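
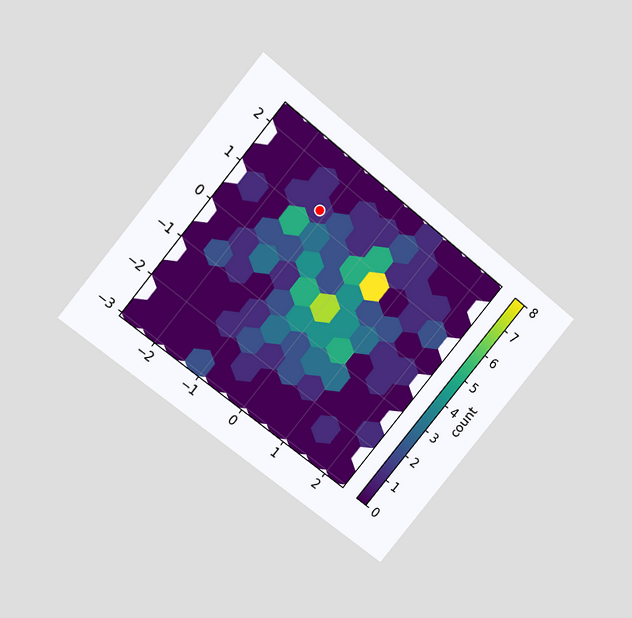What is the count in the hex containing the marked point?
1

The chart is tilted about 39° clockwise and viewed at a slight angle. The marked hex reads 1 on the colorbar.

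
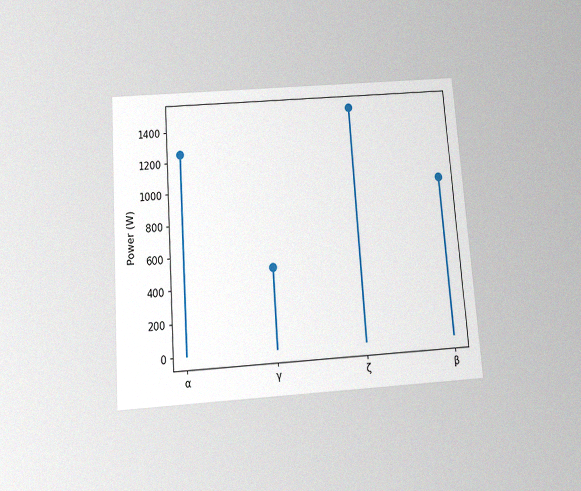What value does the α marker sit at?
1250W

The chart is tilted about 4° counter-clockwise and viewed slightly from below, with some photo noise. The α marker sits at 1250W.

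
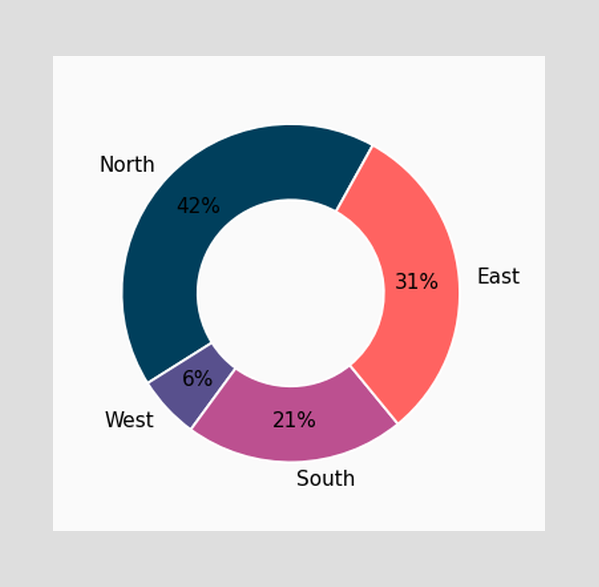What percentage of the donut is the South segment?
21%

The South segment takes up 21% of the ring.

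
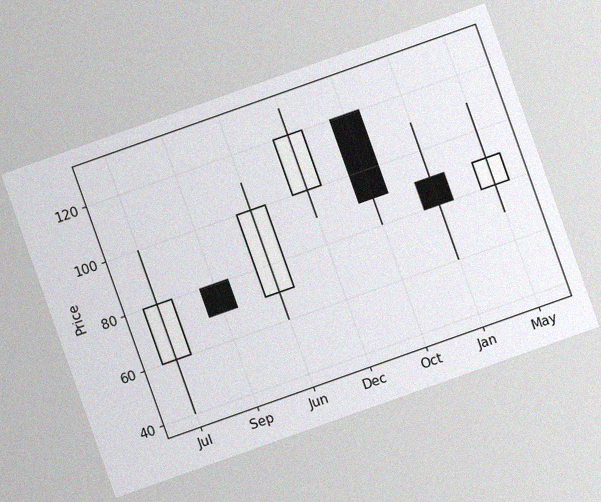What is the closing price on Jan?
80

The chart is tilted about 20° counter-clockwise, with some photo noise. The Jan candle closes at 80.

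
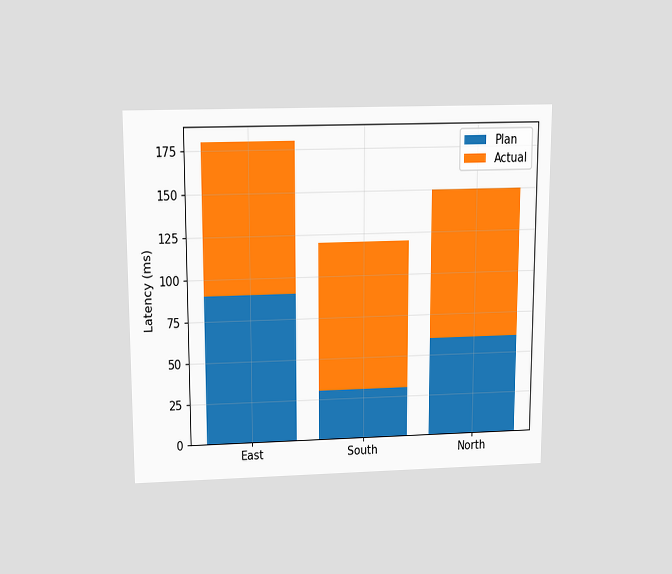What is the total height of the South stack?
The chart is viewed slightly from above. The South stack's top reaches 120ms on the y-axis.

120ms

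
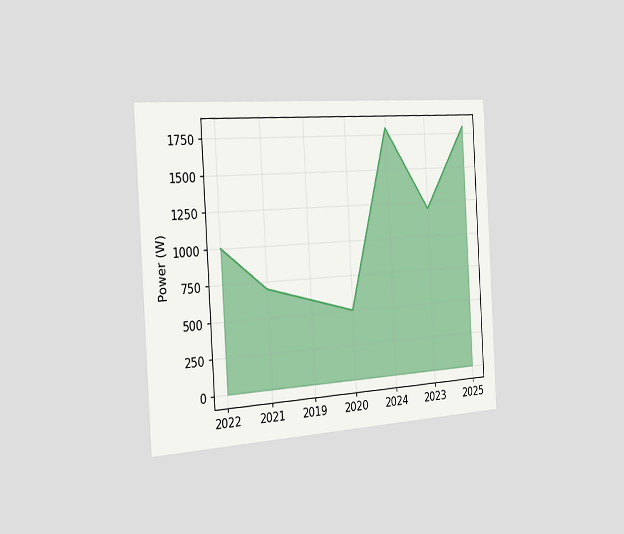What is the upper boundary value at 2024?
1800W

The chart is tilted about 3° counter-clockwise and viewed slightly from the left. At 2024 the upper boundary is at 1800W.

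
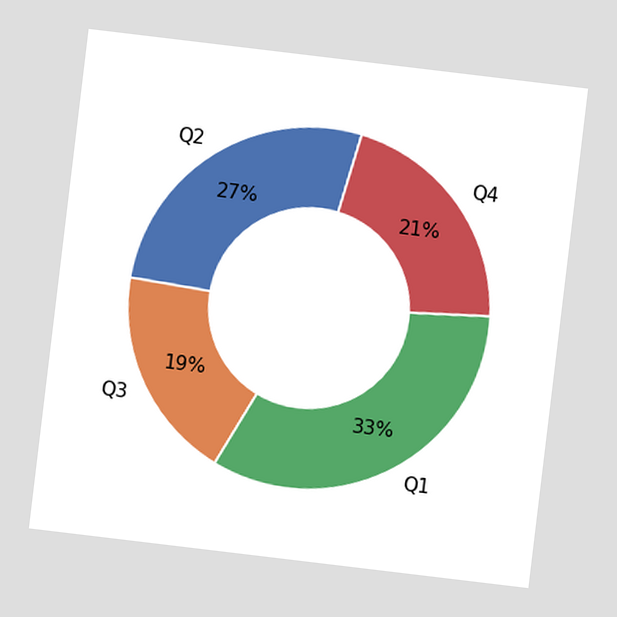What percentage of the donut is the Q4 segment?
The chart is tilted about 7° clockwise. The Q4 segment takes up 21% of the ring.

21%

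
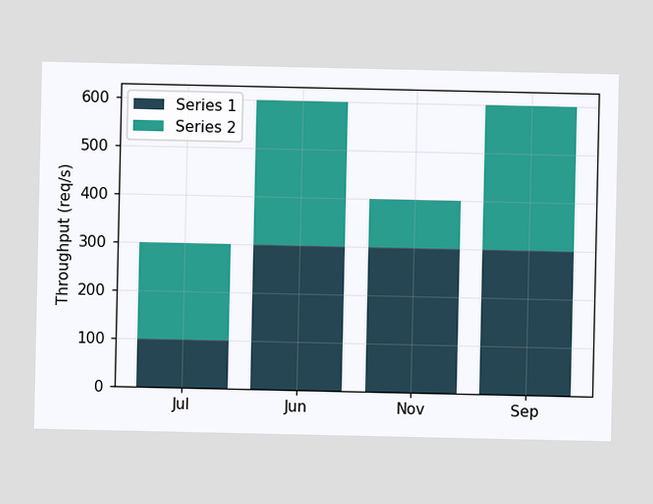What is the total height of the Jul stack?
The Jul stack's top reaches 300req/s on the y-axis.

300req/s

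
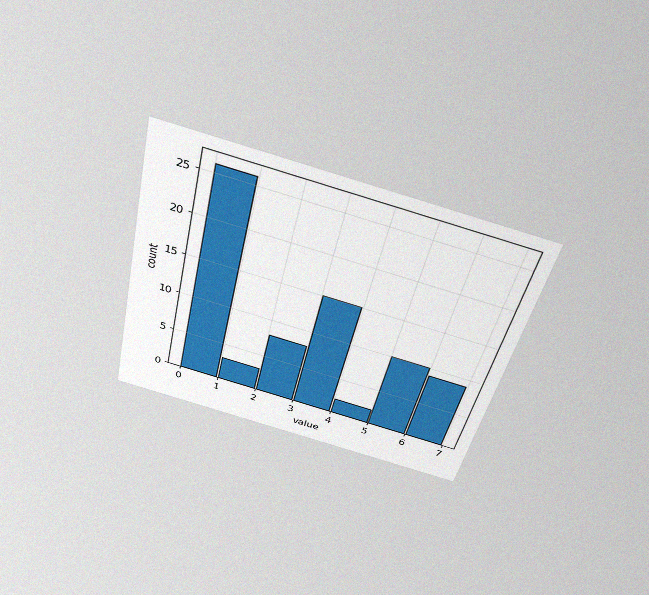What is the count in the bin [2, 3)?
8

The chart is tilted about 12° clockwise and viewed slightly from above, with some photo noise. The [2, 3) bin has height 8.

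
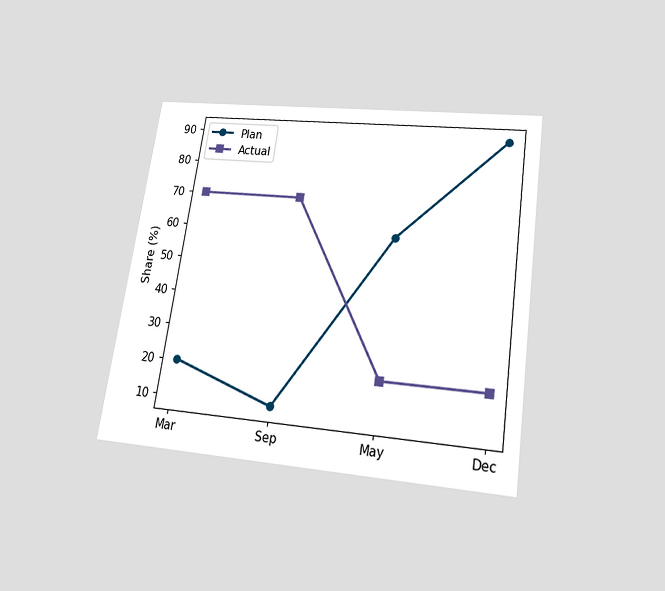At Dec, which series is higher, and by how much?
The chart is tilted about 8° clockwise and viewed slightly from below. At Dec, Plan sits above the other line by 70%.

Plan, by 70%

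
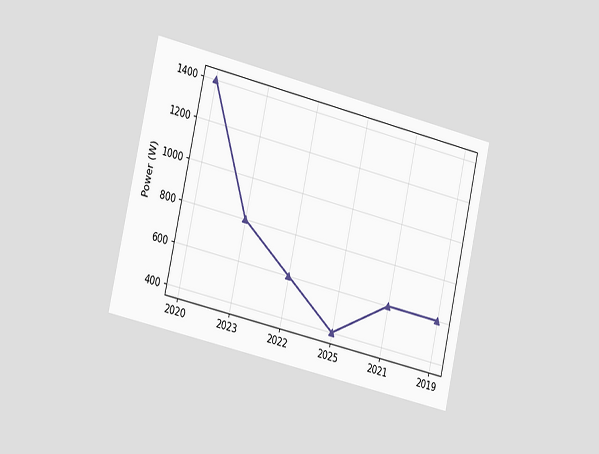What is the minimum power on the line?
400W

The chart is tilted about 13° clockwise and viewed slightly from the left. The lowest point is at 2025, and reading across to the y-axis gives 400W.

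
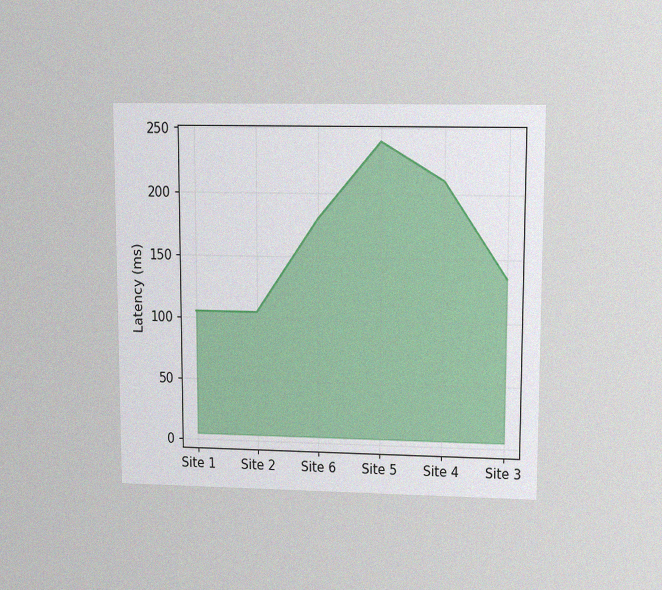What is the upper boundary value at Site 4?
The chart is viewed at a slight angle, with some photo noise. At Site 4 the upper boundary is at 210ms.

210ms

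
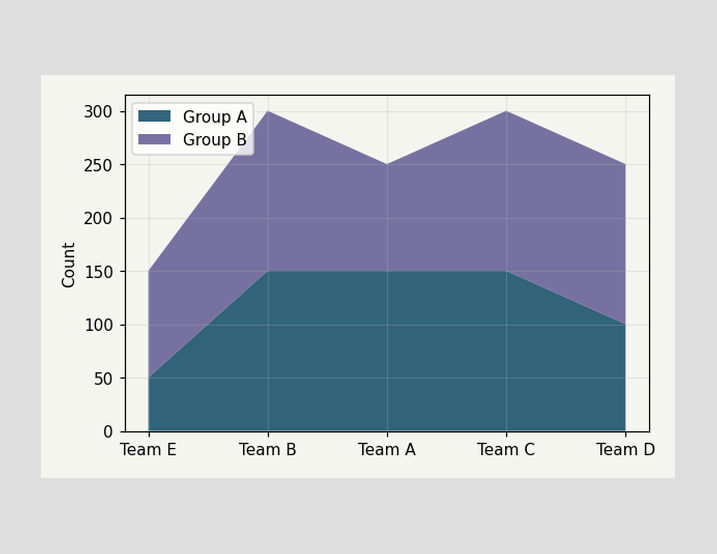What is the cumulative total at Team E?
The stacked total at Team E reaches 150.

150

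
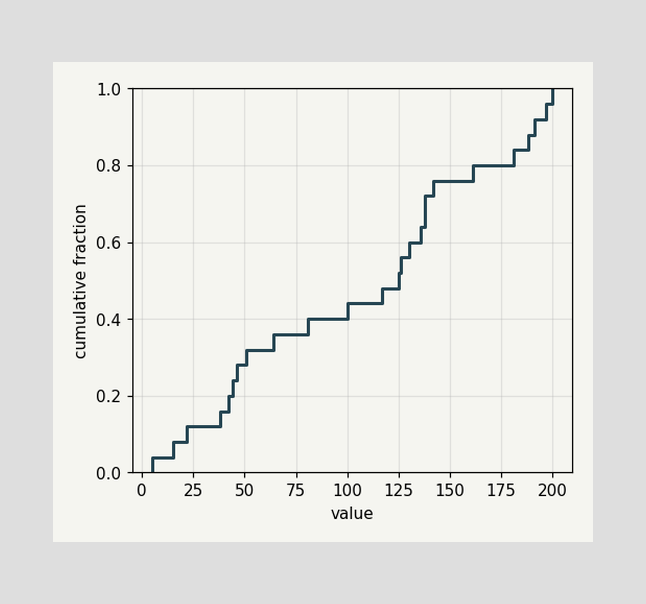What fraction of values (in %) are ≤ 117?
At x=117 the ECDF step is at 48%.

48%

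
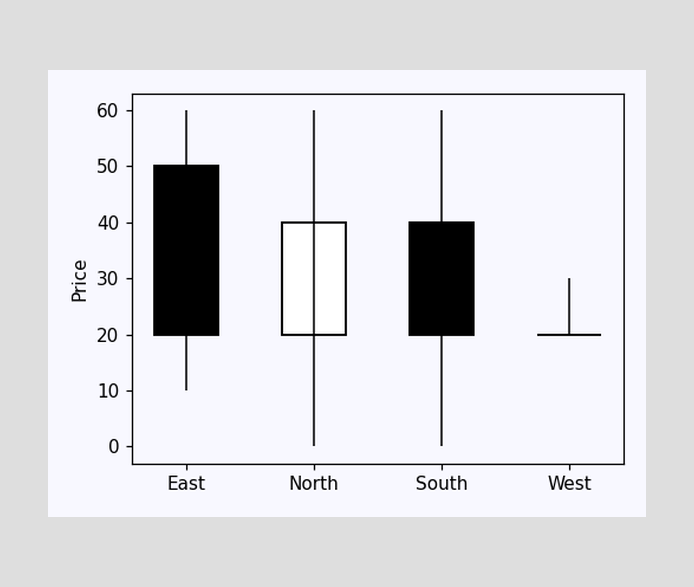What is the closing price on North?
40

The North candle closes at 40.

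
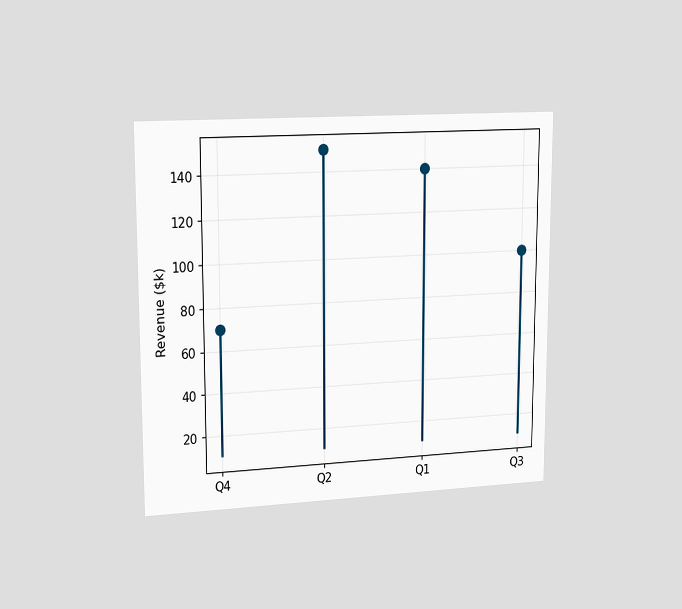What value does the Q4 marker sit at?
The chart is viewed slightly from the left. The Q4 marker sits at $70k.

$70k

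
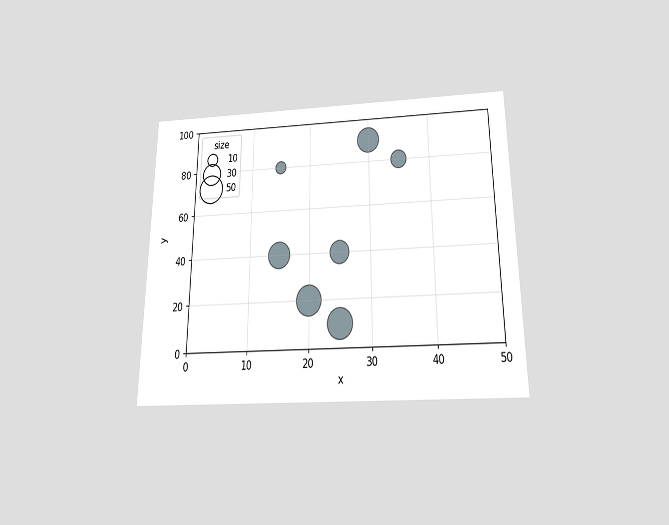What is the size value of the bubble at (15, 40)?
The chart is viewed slightly from below. Matching the bubble at (15, 40) against the size legend gives 40.

40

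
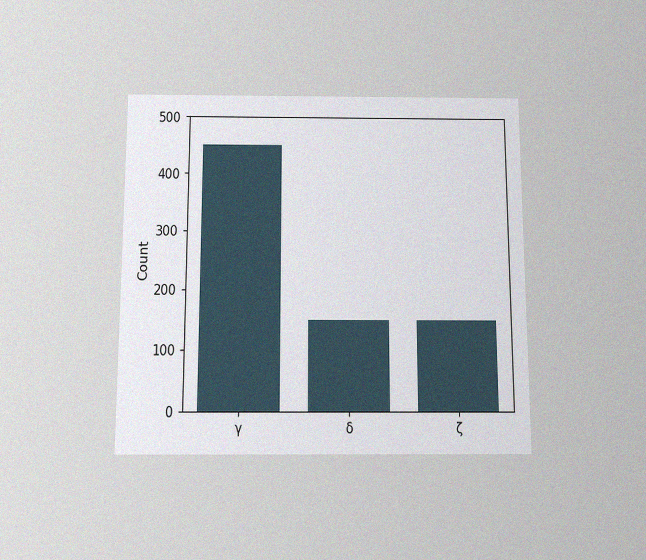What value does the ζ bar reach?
150

The chart is viewed slightly from below, with some photo noise. Reading along the chart's y-axis, the ζ bar reaches 150.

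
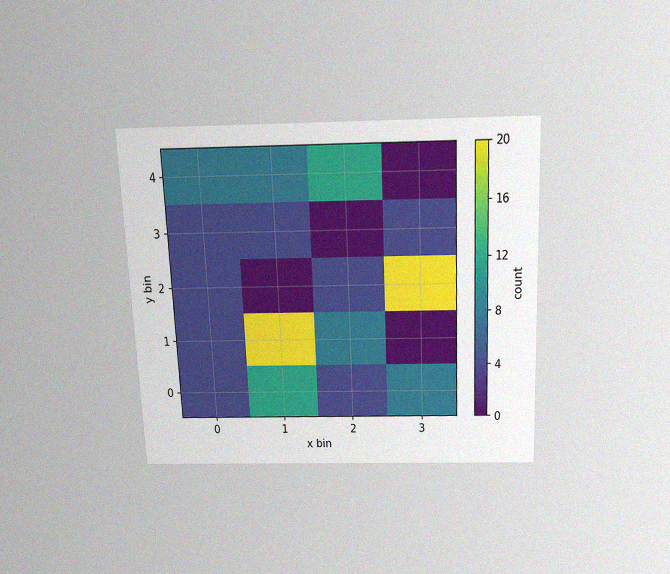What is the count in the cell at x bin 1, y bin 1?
The chart is tilted about 2° counter-clockwise and viewed slightly from above, with some photo noise. Matching the cell (1, 1) against the colorbar gives 20.

20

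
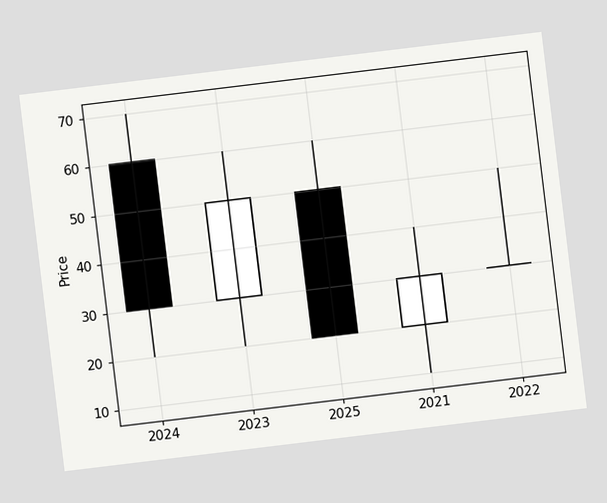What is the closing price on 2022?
30

The chart is tilted about 7° counter-clockwise. The 2022 candle closes at 30.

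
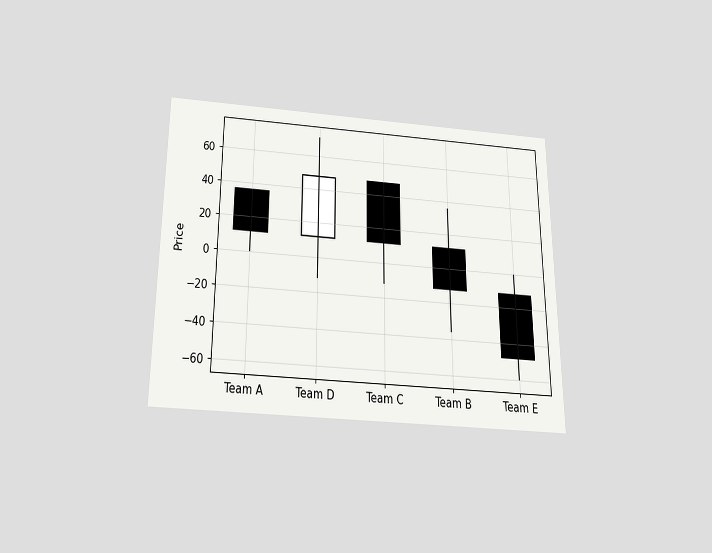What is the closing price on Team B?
-12

The chart is viewed slightly from below. The Team B candle closes at -12.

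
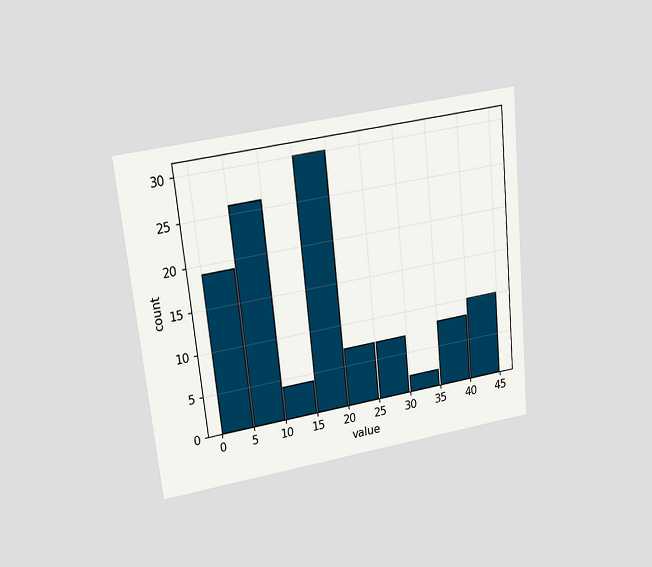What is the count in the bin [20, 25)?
7

The chart is tilted about 6° counter-clockwise and viewed slightly from above. The [20, 25) bin has height 7.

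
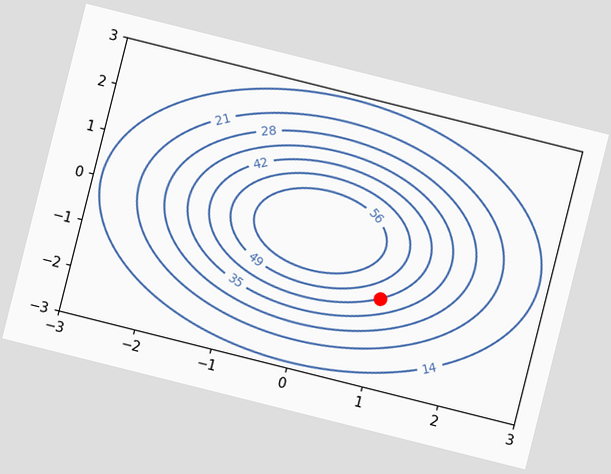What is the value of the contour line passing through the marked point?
The chart is tilted about 14° clockwise. The marked point sits on the contour labelled 42.

42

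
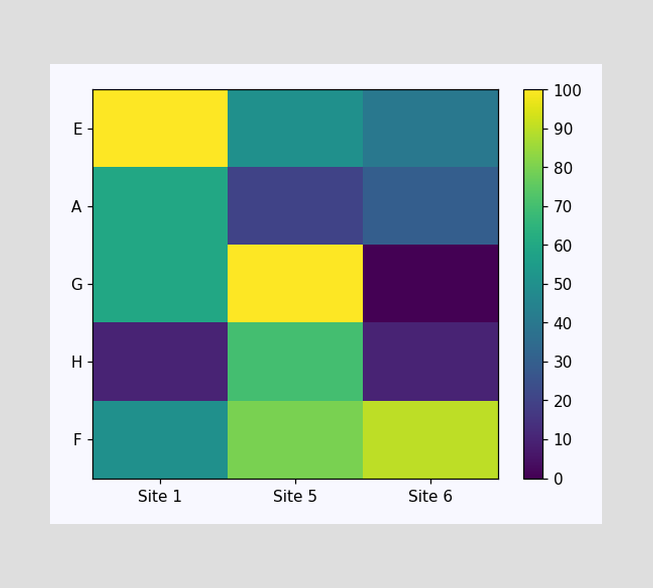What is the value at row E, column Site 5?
Matching cell (E, Site 5) against the colorbar gives 50.

50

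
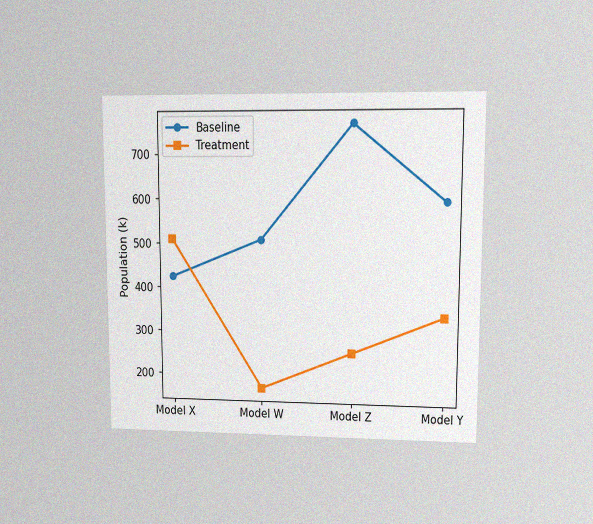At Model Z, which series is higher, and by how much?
Baseline, by 510k

The chart is viewed at a slight angle, with some photo noise. At Model Z, Baseline sits above the other line by 510k.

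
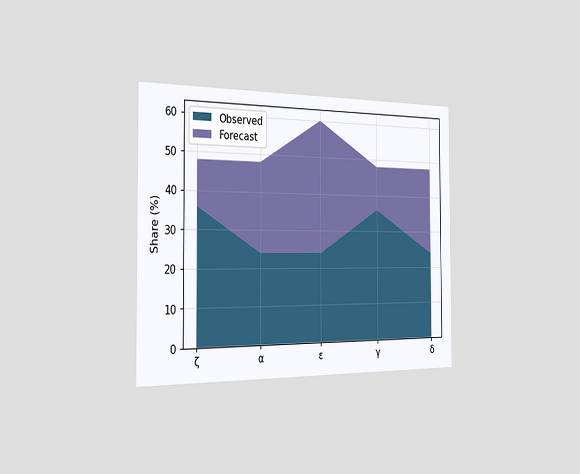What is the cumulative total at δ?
48%

The chart is viewed slightly from the left. The stacked total at δ reaches 48%.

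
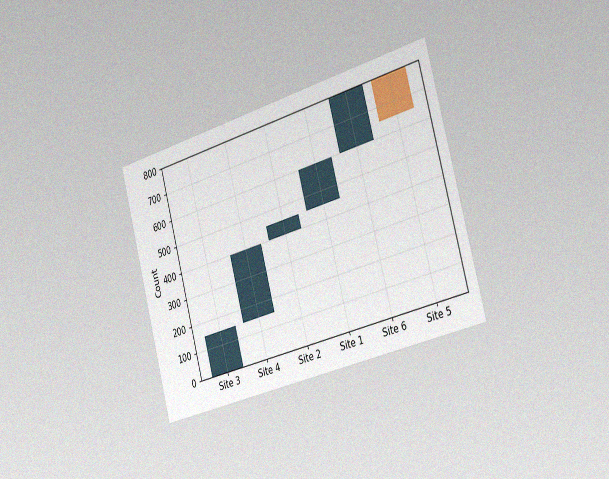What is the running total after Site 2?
The chart is tilted about 15° counter-clockwise and viewed slightly from the right, with some photo noise. After Site 2 the running total reaches 450.

450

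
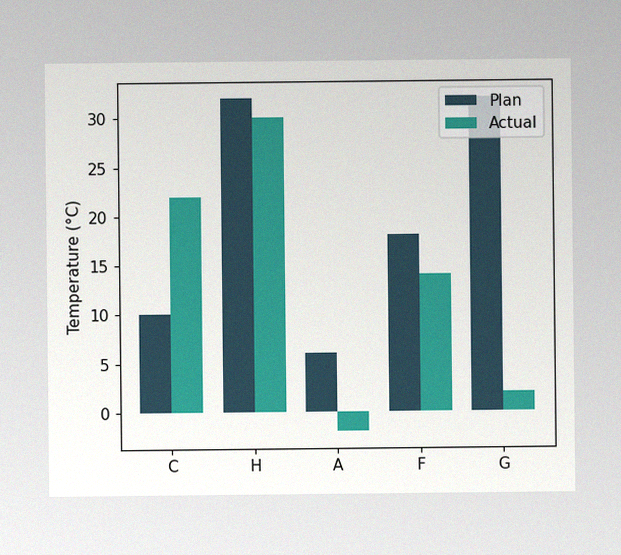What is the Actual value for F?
14°C

The image has some photo noise and uneven lighting. The Actual bar at F reaches 14°C on the y-axis.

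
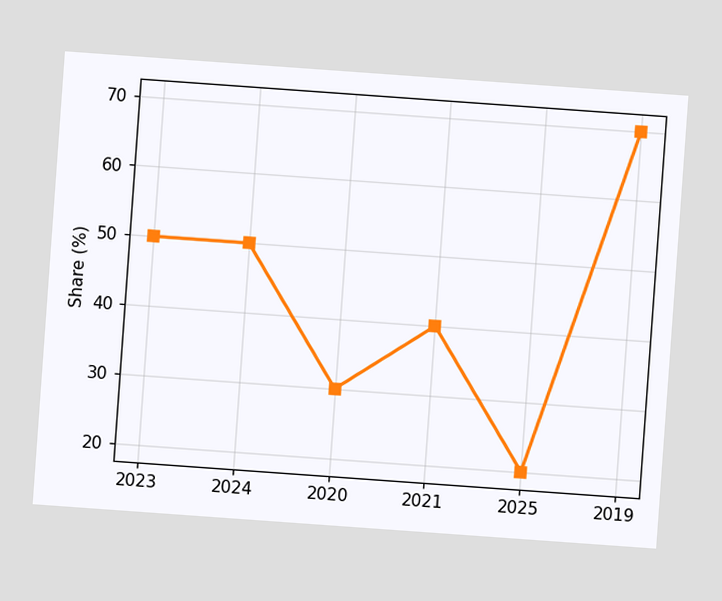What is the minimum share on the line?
20%

The chart is tilted about 4° clockwise. The lowest point is at 2025, and reading across to the y-axis gives 20%.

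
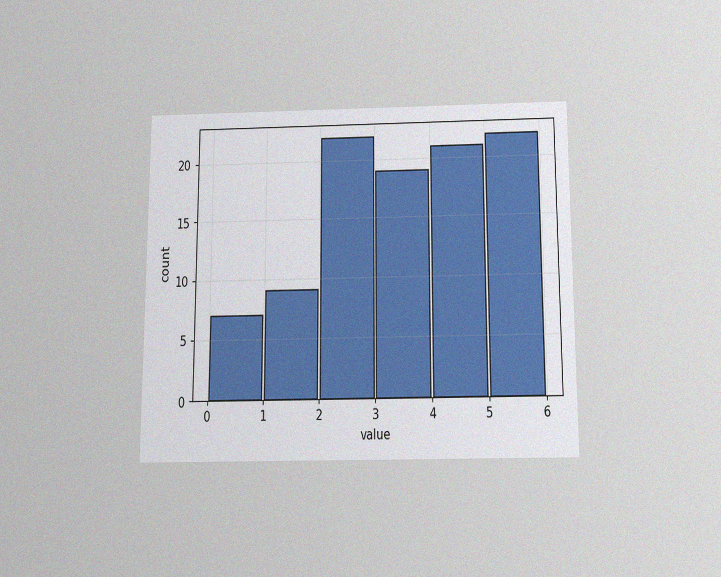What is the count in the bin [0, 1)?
7

The chart is viewed slightly from below, with some photo noise. The [0, 1) bin has height 7.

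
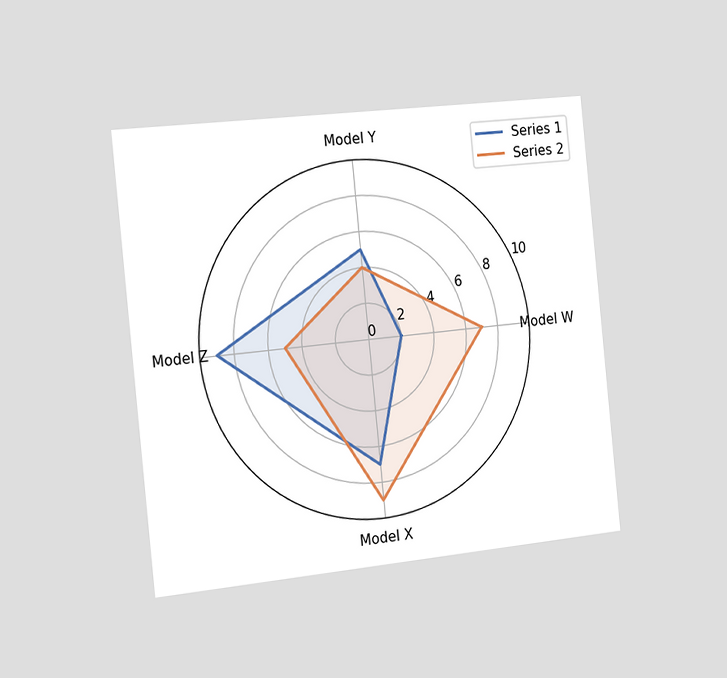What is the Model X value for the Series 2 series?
The chart is tilted about 6° counter-clockwise and viewed slightly from the left. On the Model X axis, Series 2 reaches 9.

9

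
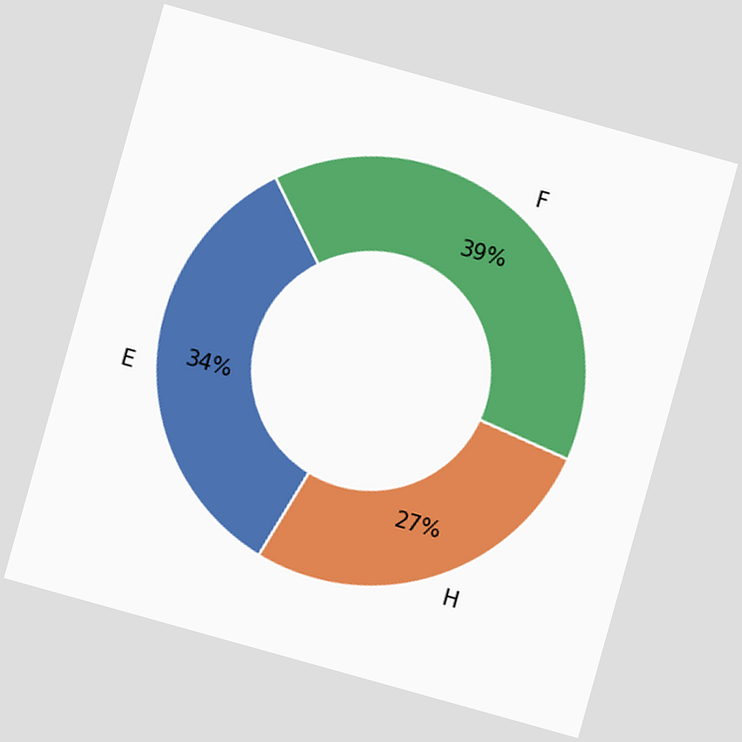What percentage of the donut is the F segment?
39%

The chart is tilted about 16° clockwise. The F segment takes up 39% of the ring.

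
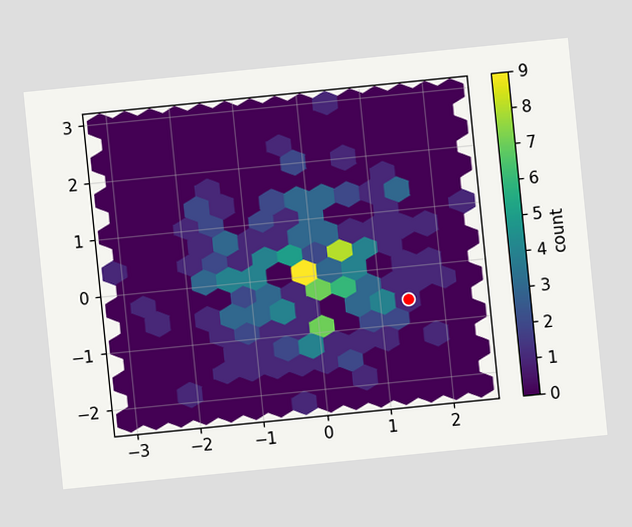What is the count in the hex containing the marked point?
1

The chart is tilted about 6° counter-clockwise. The marked hex reads 1 on the colorbar.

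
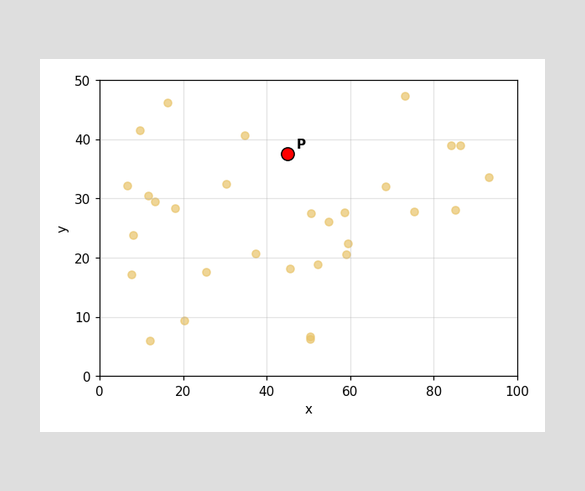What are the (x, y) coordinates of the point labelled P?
(45, 37.5)

Following the gridlines from P to each axis, P sits at (45, 37.5).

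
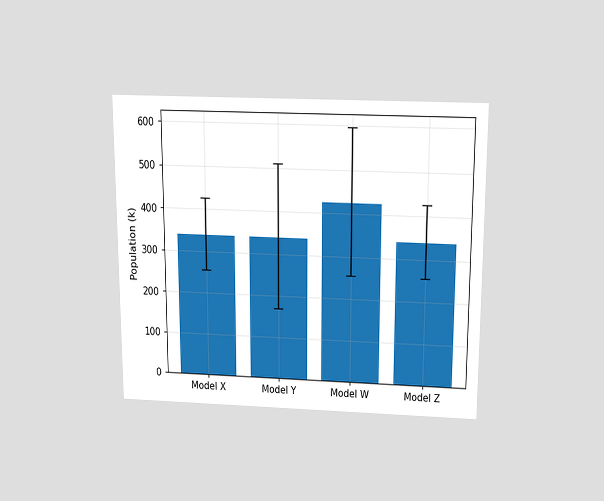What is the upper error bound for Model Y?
510k

The chart is viewed slightly from above. The Model Y bar's upper whisker reaches 510k.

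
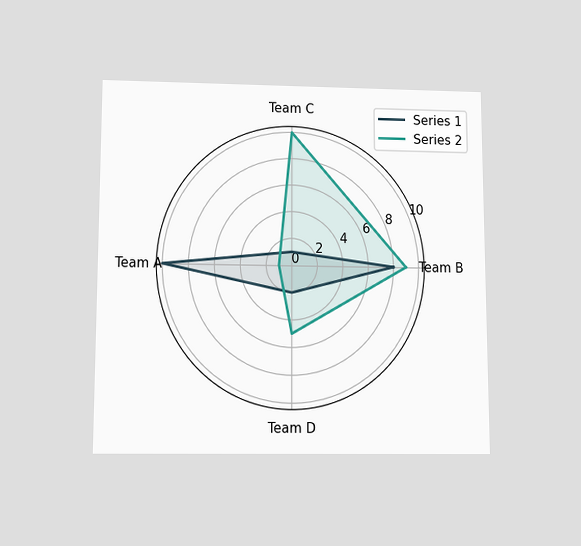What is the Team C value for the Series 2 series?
The chart is viewed slightly from below. On the Team C axis, Series 2 reaches 10.

10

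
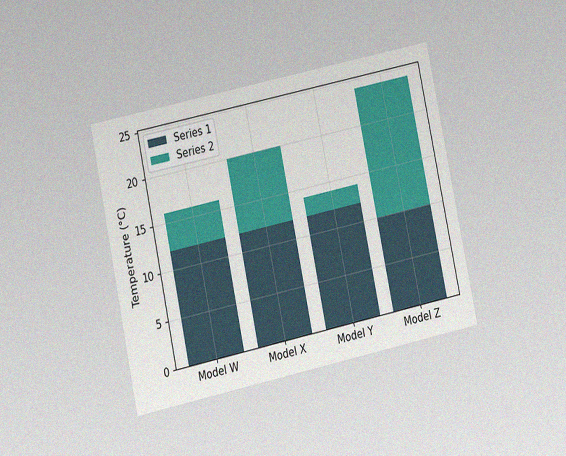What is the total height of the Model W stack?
The chart is tilted about 12° counter-clockwise and viewed at a slight angle, with some photo noise. The Model W stack's top reaches 16°C on the y-axis.

16°C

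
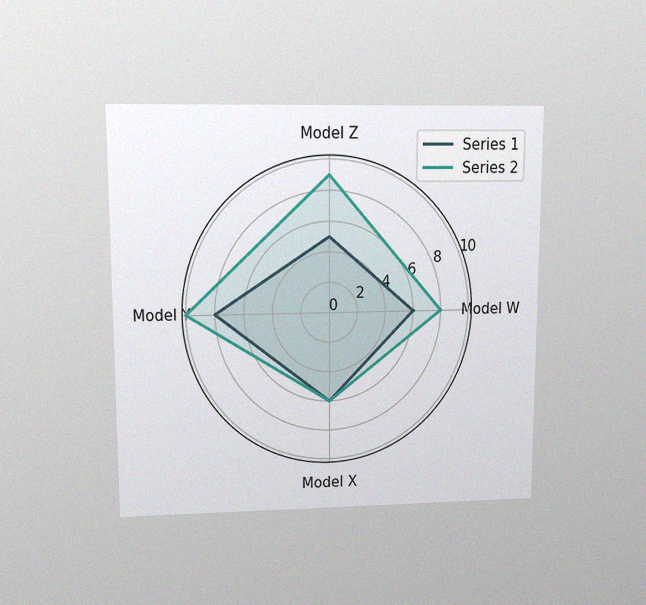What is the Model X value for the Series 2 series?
The chart is viewed at a slight angle, with some photo noise. On the Model X axis, Series 2 reaches 6.

6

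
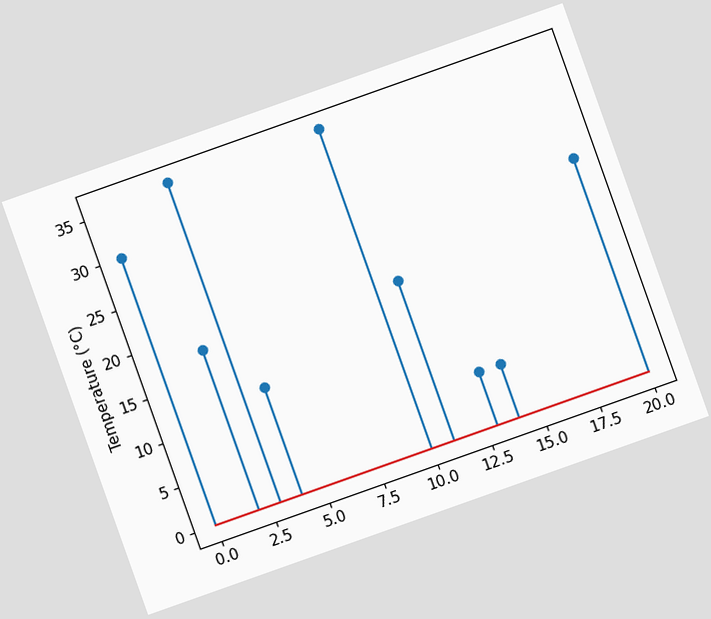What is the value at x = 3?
36°C

The chart is tilted about 20° counter-clockwise. The stem at x=3 reaches 36°C.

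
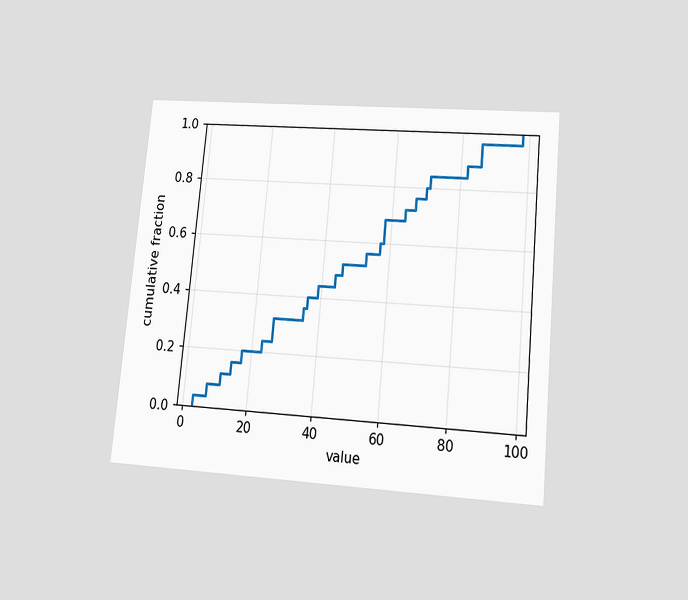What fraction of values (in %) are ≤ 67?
The chart is tilted about 5° clockwise and viewed at a slight angle. At x=67 the ECDF step is at 76%.

76%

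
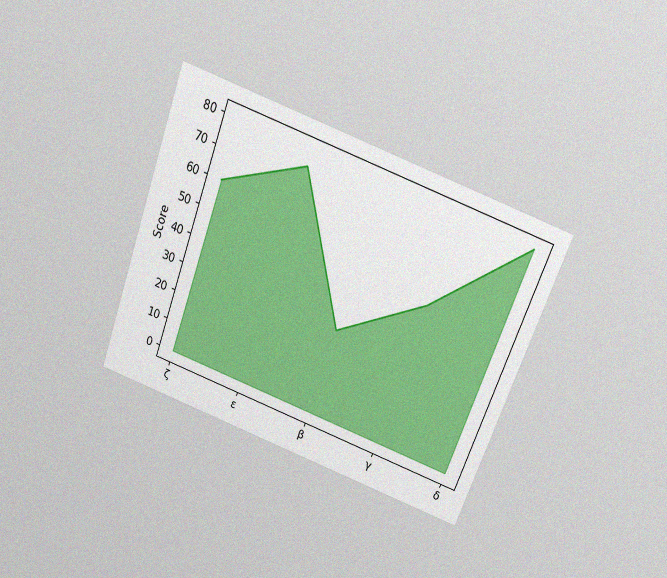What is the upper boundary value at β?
The chart is tilted about 20° clockwise and viewed slightly from above, with some photo noise. At β the upper boundary is at 30.

30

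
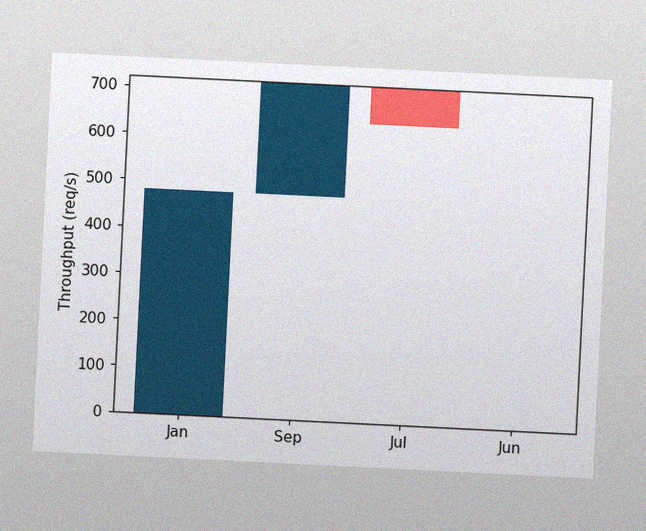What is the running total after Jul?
The chart is tilted about 3° clockwise, with some photo noise. After Jul the running total reaches 640req/s.

640req/s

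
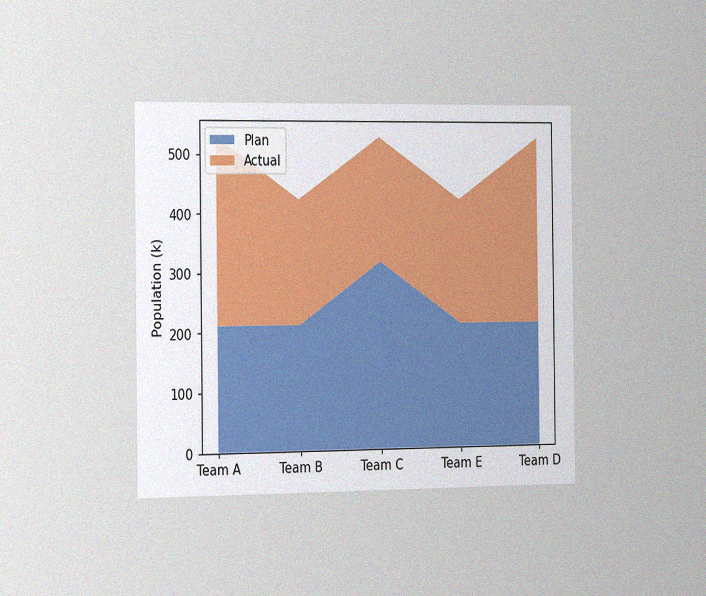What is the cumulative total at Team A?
The chart is viewed slightly from the left, with some photo noise. The stacked total at Team A reaches 530k.

530k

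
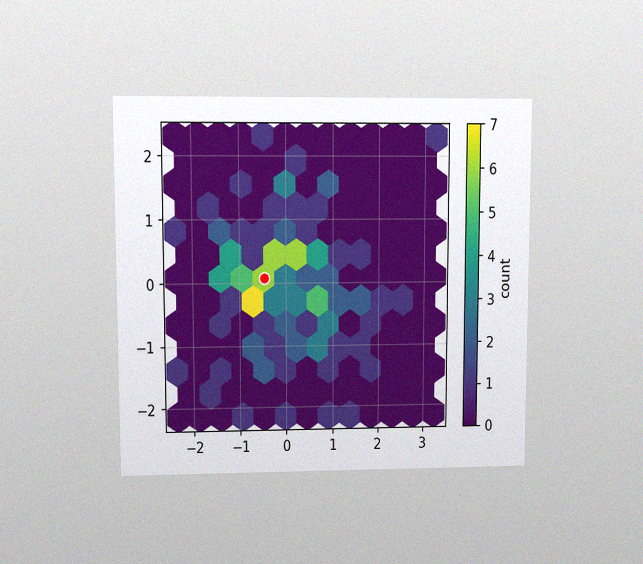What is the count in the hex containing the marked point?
The chart is viewed at a slight angle, with some photo noise. The marked hex reads 6 on the colorbar.

6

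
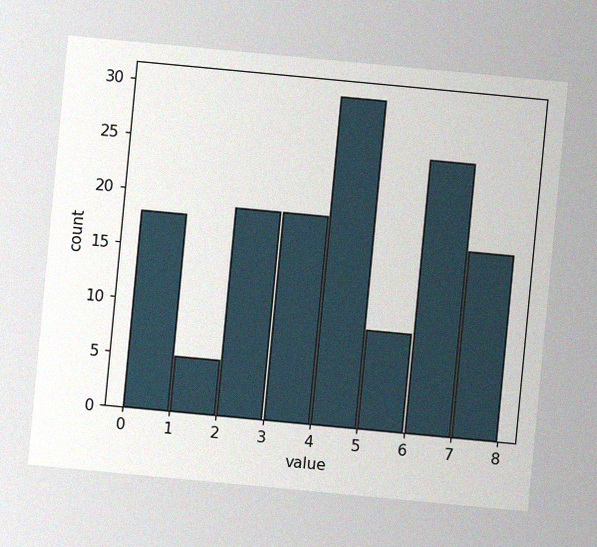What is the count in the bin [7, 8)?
The chart is tilted about 5° clockwise, with some photo noise. The [7, 8) bin has height 17.

17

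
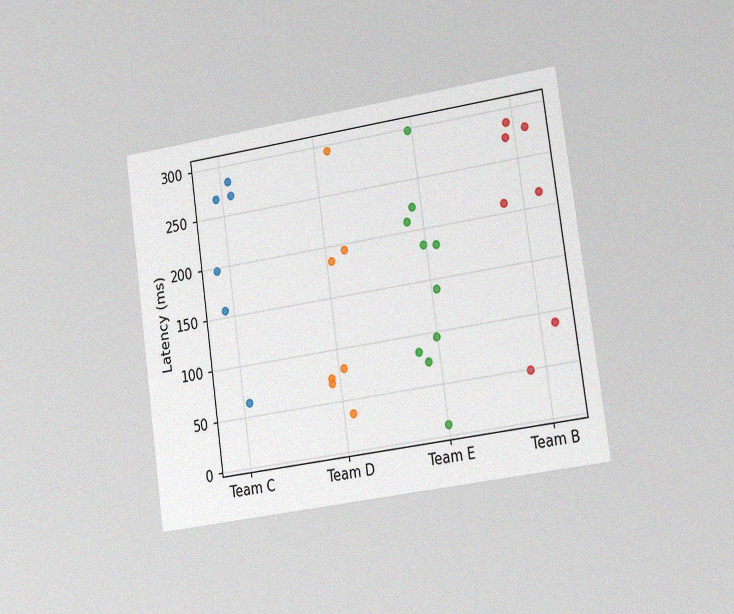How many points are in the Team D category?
7

The chart is tilted about 8° counter-clockwise and viewed slightly from the right, with some photo noise. Counting the markers in the Team D column gives 7.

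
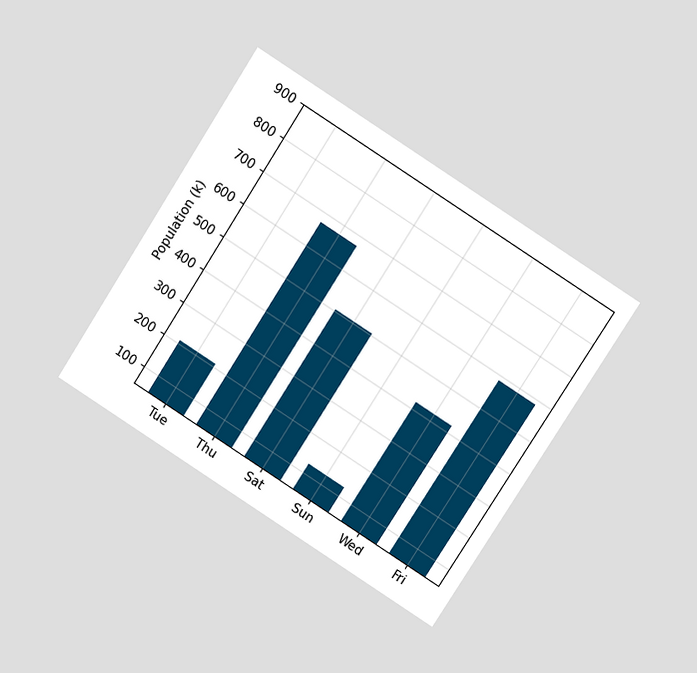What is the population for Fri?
588k

The chart is tilted about 33° clockwise and viewed at a slight angle. Reading along the chart's y-axis, the Fri bar reaches 588k.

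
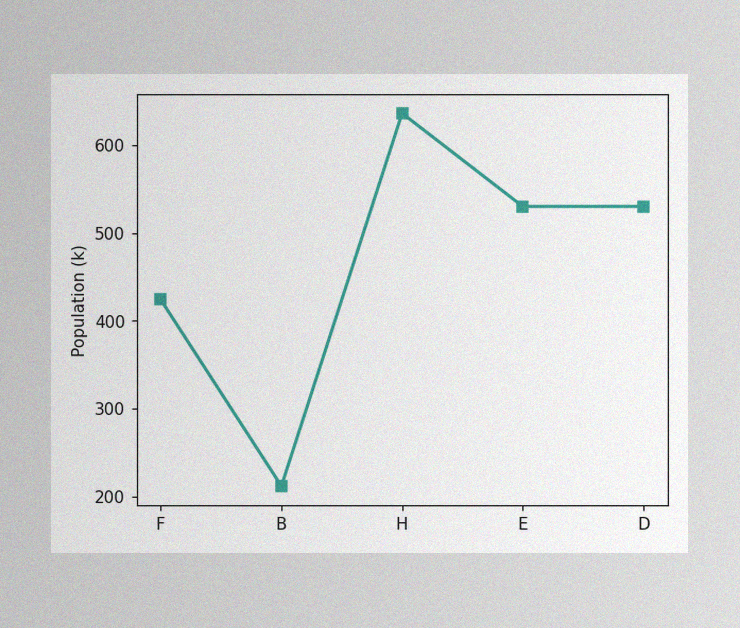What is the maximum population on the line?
636k

The image has some photo noise and uneven lighting. The highest point is at H, and reading across to the y-axis gives 636k.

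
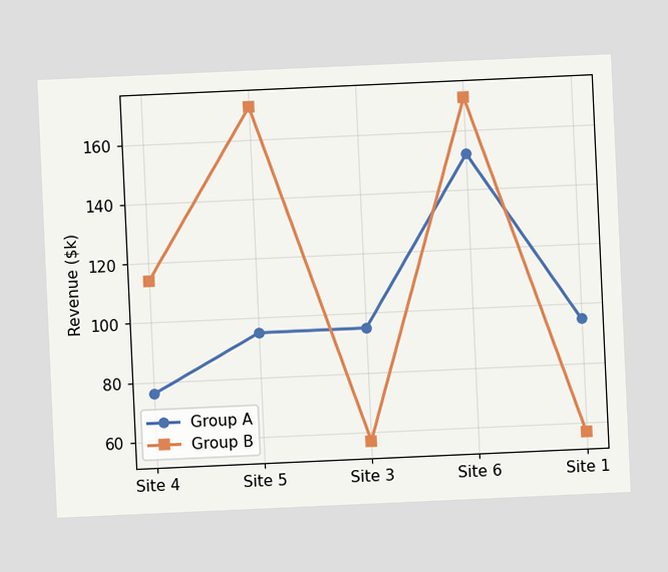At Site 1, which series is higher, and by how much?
Group A, by $38k

The chart is tilted about 3° counter-clockwise. At Site 1, Group A sits above the other line by $38k.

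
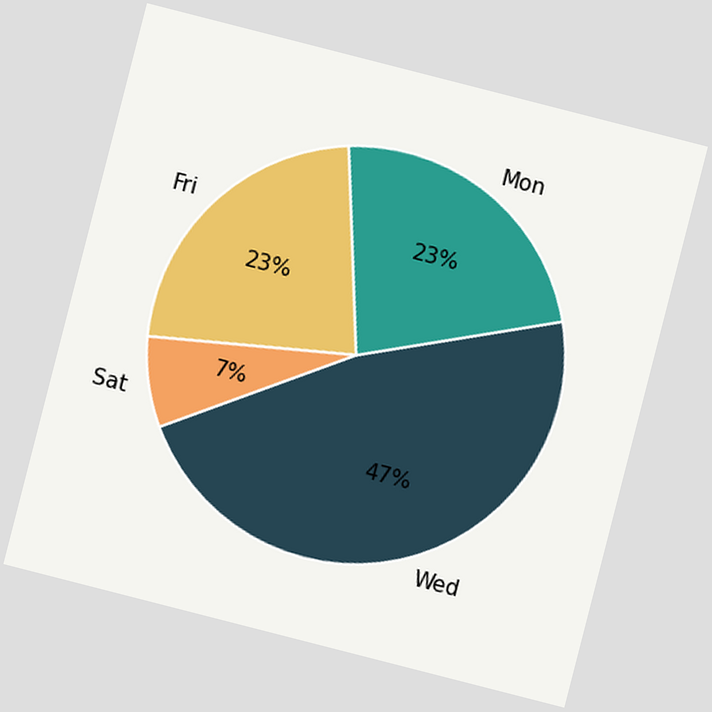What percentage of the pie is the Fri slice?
23%

The chart is tilted about 14° clockwise. The Fri slice takes up 23% of the pie.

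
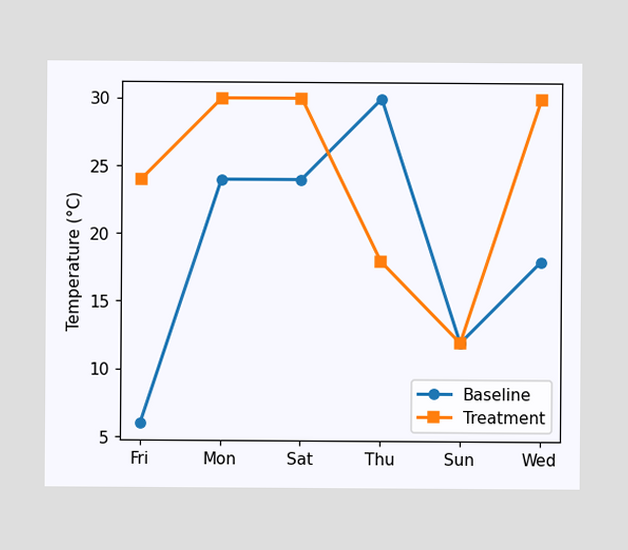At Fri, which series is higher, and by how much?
At Fri, Treatment sits above the other line by 18°C.

Treatment, by 18°C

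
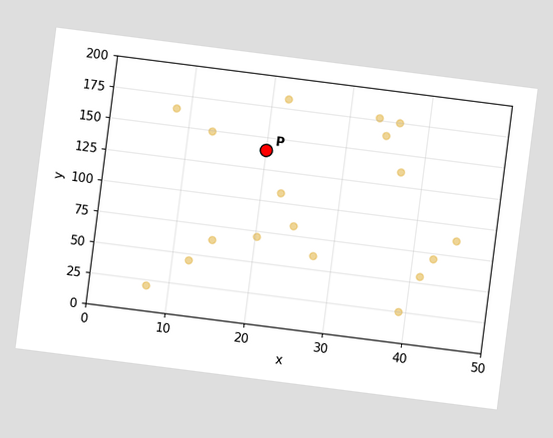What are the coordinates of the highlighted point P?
(20, 140)

The chart is tilted about 7° clockwise. Following the gridlines from P to each axis, P sits at (20, 140).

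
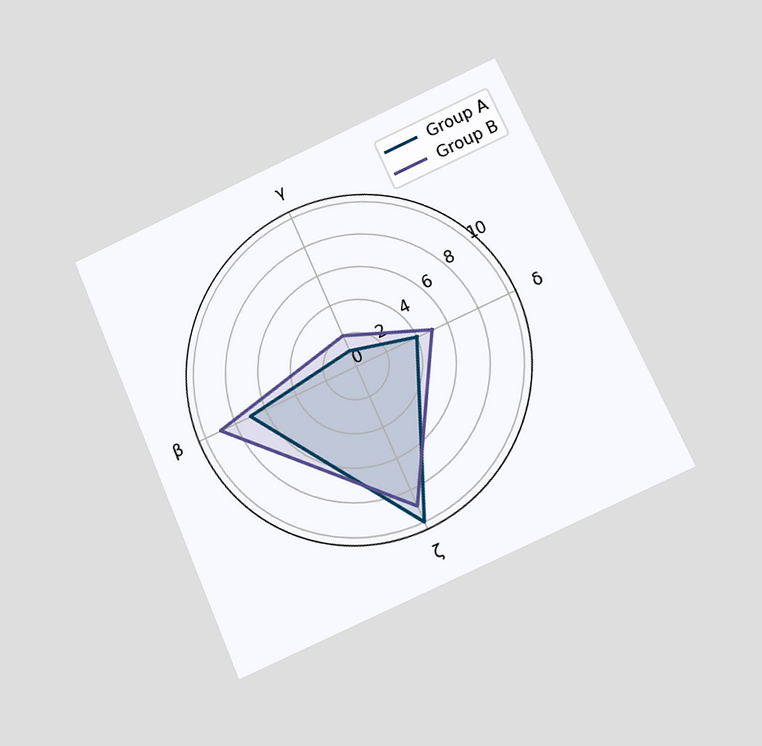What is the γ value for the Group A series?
1

The chart is tilted about 24° counter-clockwise and viewed slightly from below. On the γ axis, Group A reaches 1.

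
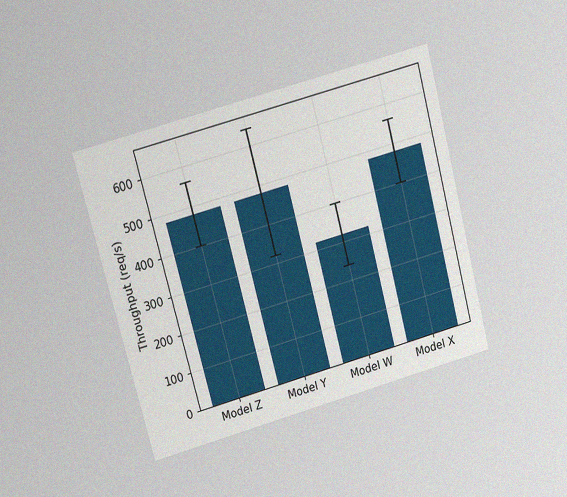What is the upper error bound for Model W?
The chart is tilted about 15° counter-clockwise and viewed at a slight angle, with some photo noise. The Model W bar's upper whisker reaches 400req/s.

400req/s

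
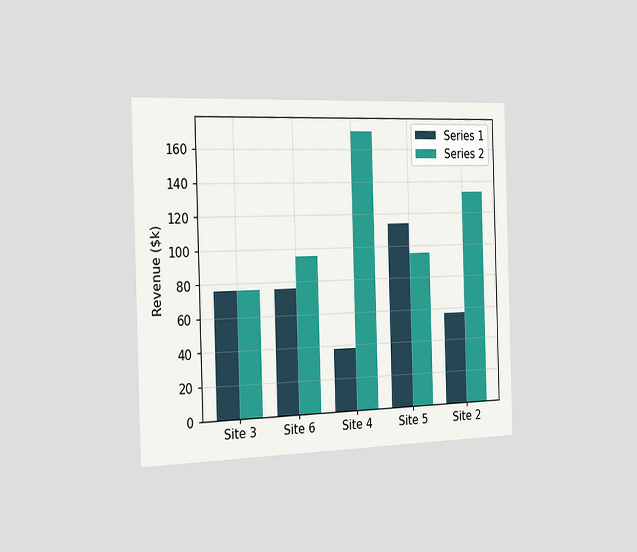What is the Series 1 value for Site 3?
$76k

The chart is viewed slightly from the left. The Series 1 bar at Site 3 reaches $76k on the y-axis.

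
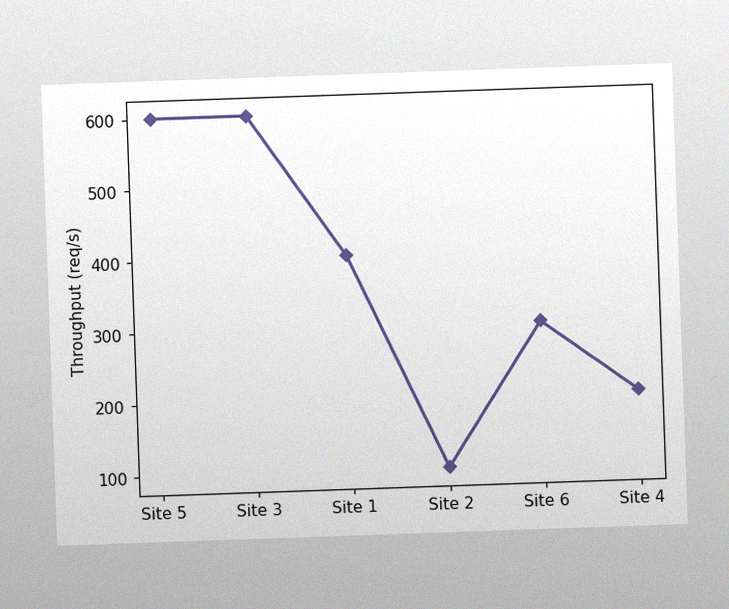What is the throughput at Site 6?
The image has some photo noise and uneven lighting. At Site 6, the line is at 300req/s.

300req/s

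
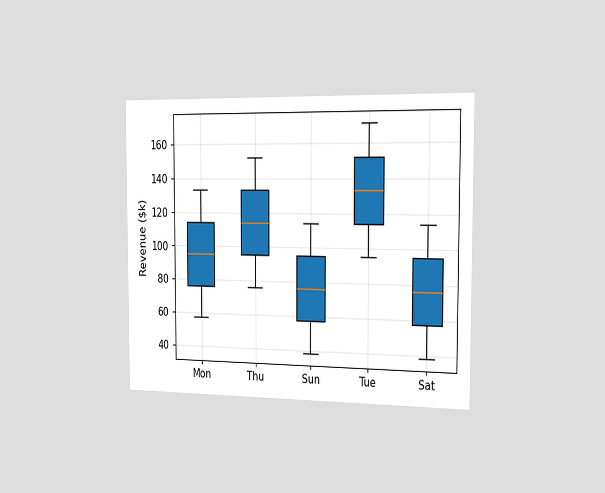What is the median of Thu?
$114k

The chart is viewed slightly from the right. The median line in the Thu box sits at $114k.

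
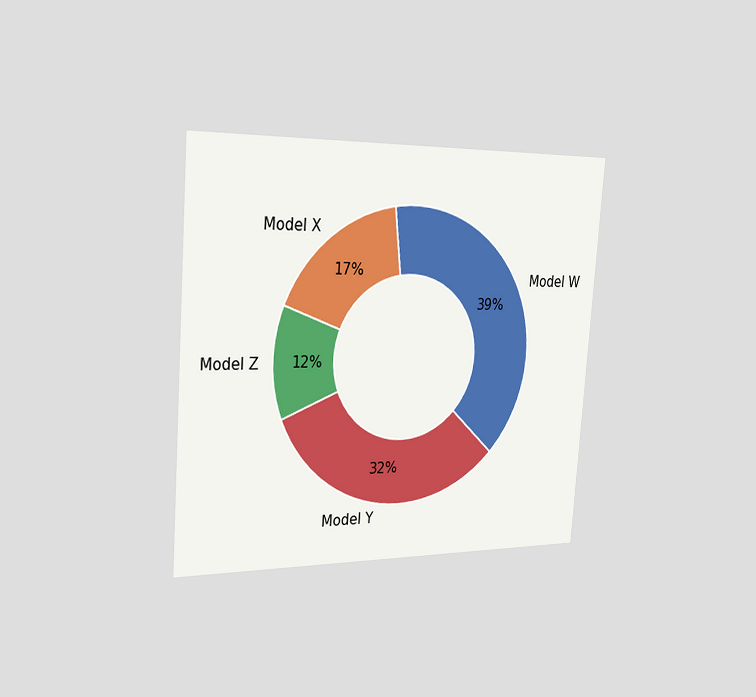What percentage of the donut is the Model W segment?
The chart is tilted about 4° clockwise and viewed slightly from the left. The Model W segment takes up 39% of the ring.

39%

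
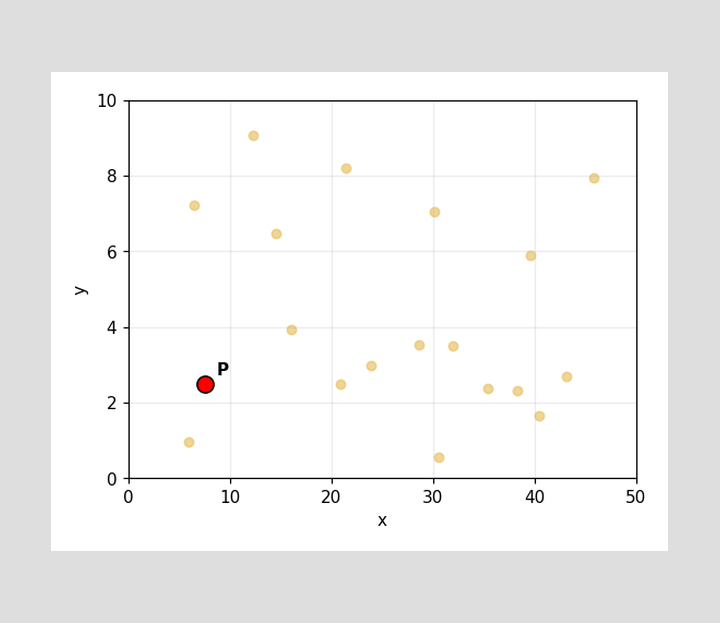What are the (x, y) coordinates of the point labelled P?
(7.5, 2.5)

Following the gridlines from P to each axis, P sits at (7.5, 2.5).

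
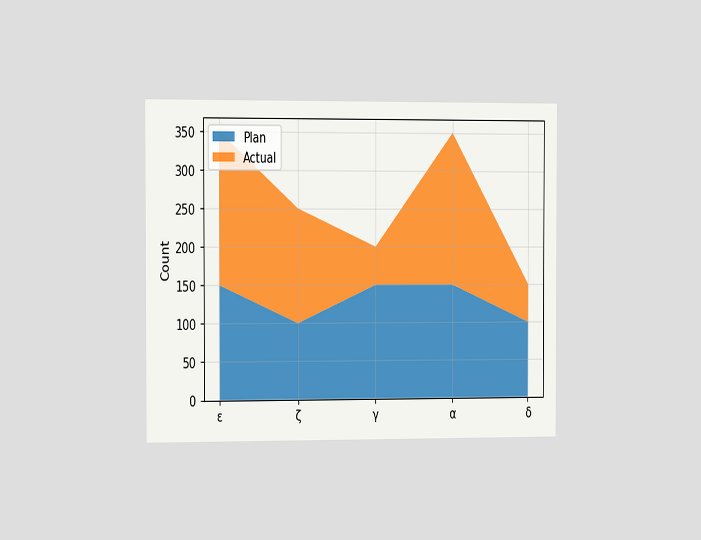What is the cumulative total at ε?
350

The chart is viewed slightly from the left. The stacked total at ε reaches 350.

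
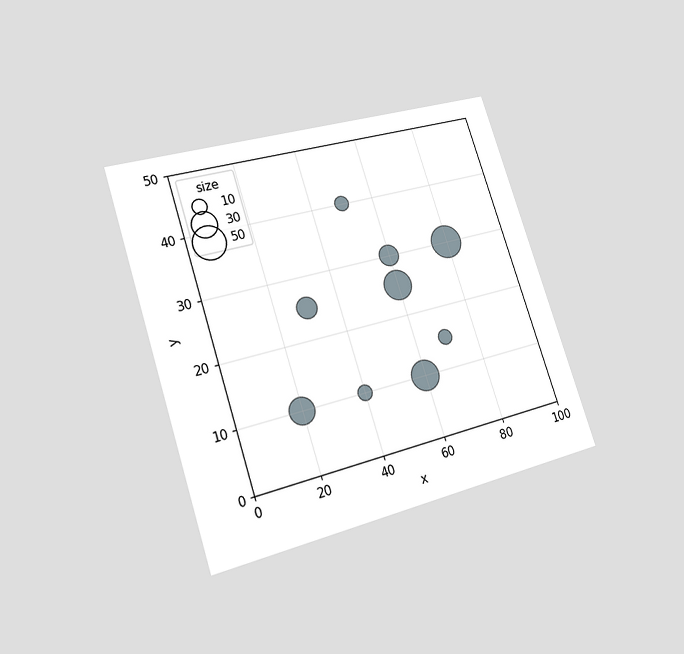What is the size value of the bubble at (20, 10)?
The chart is tilted about 18° counter-clockwise and viewed at a slight angle. Matching the bubble at (20, 10) against the size legend gives 30.

30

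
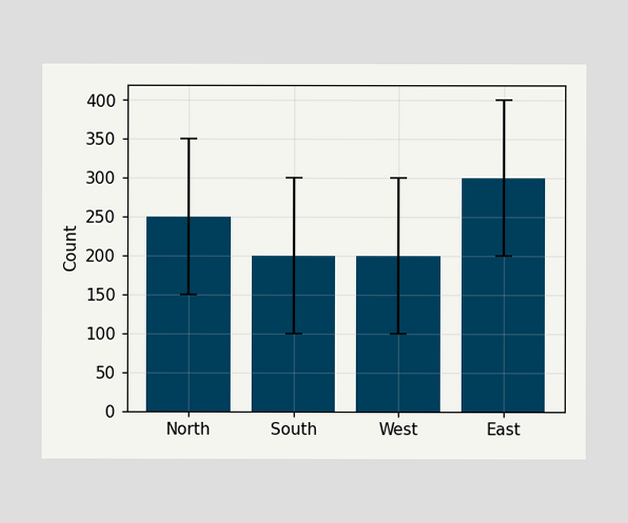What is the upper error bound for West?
The West bar's upper whisker reaches 300.

300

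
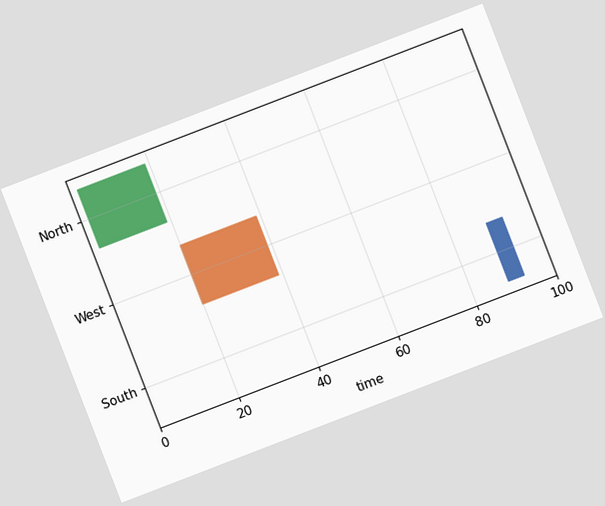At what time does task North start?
2

The chart is tilted about 21° counter-clockwise. The North bar begins at t=2.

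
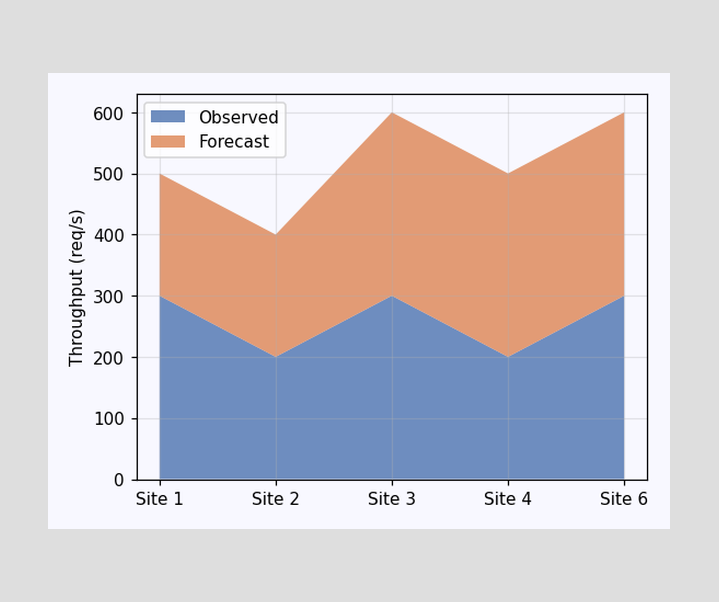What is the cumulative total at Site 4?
500req/s

The stacked total at Site 4 reaches 500req/s.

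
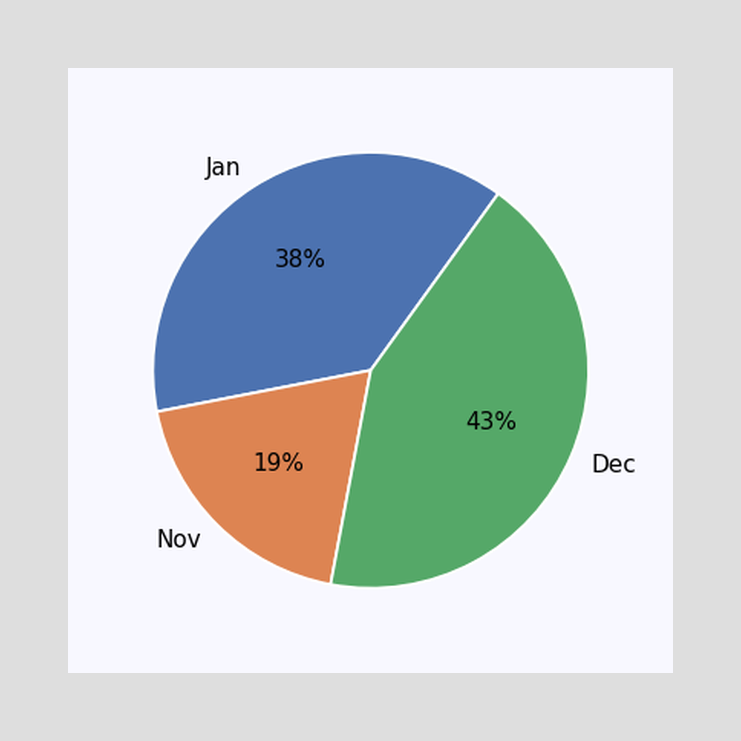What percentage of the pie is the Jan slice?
The Jan slice takes up 38% of the pie.

38%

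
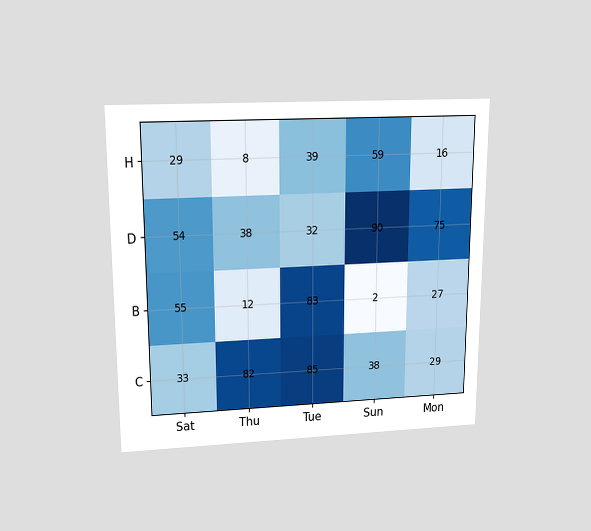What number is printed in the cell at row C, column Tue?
85

The chart is viewed slightly from above. The (C, Tue) cell reads 85.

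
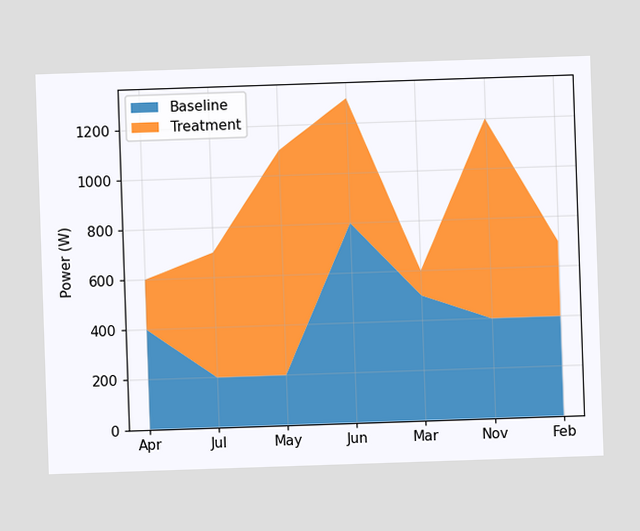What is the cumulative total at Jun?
The stacked total at Jun reaches 1300W.

1300W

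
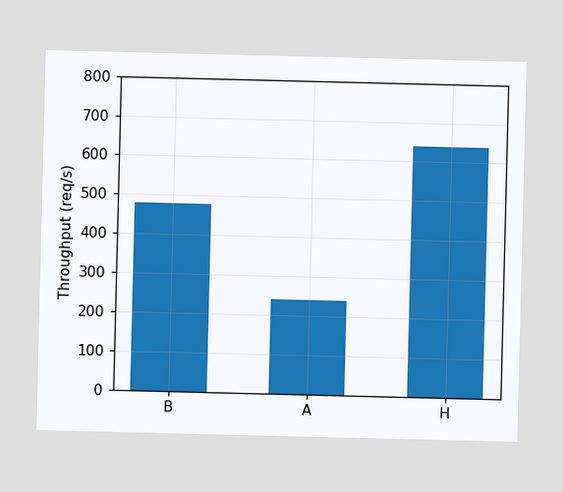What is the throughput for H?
640req/s

Reading along the chart's y-axis, the H bar reaches 640req/s.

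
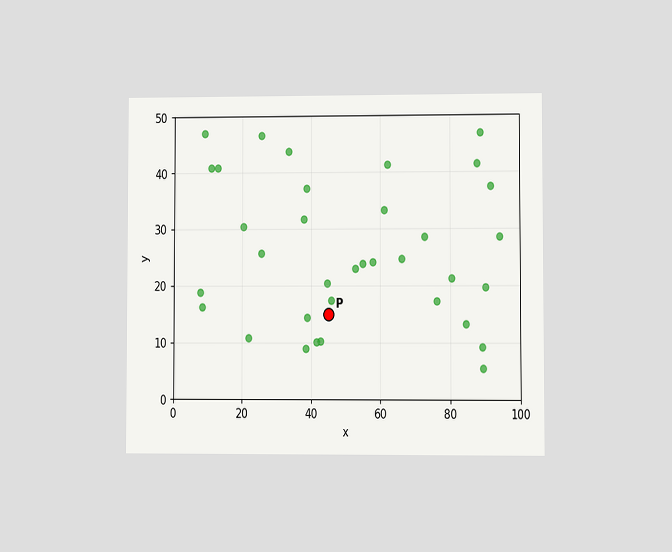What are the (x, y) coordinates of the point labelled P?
The chart is viewed at a slight angle. Following the gridlines from P to each axis, P sits at (45, 15).

(45, 15)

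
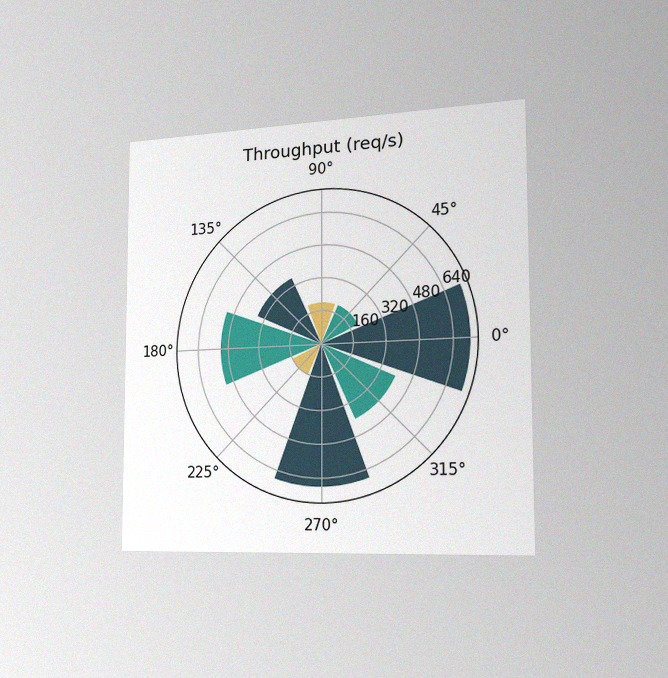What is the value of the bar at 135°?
360req/s

The chart is viewed slightly from the right, with some photo noise. The bar at 135° reaches 360req/s on the radial axis.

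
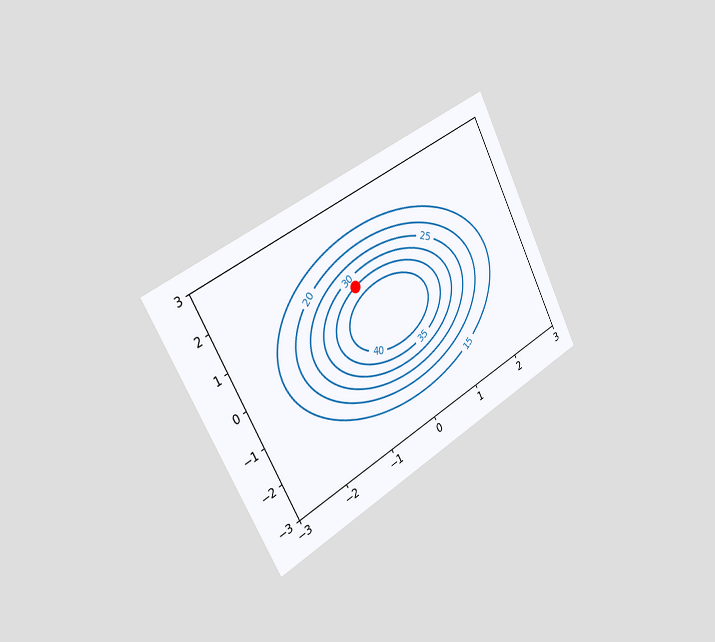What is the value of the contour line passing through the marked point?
The chart is tilted about 28° counter-clockwise and viewed slightly from the left. The marked point sits on the contour labelled 35.

35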